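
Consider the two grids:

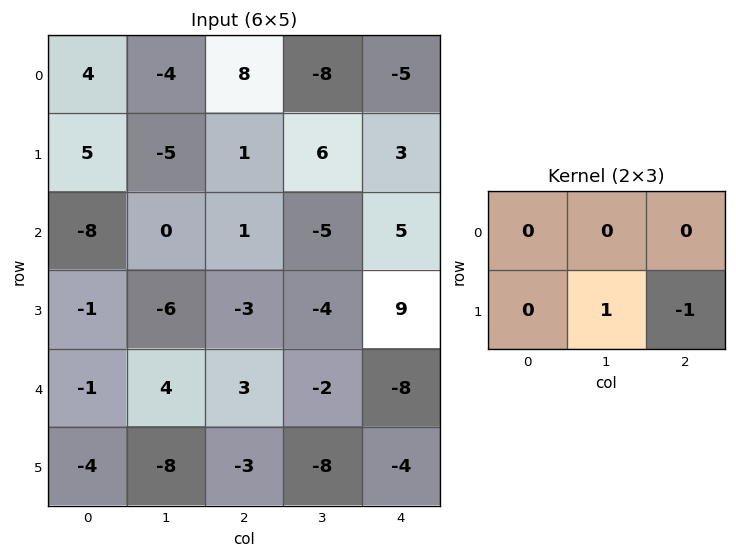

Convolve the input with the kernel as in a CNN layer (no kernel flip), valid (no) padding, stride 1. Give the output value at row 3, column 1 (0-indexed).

5

The receptive field on the input at this output position is [-6 -3 -4 / 4 3 -2]. Elementwise product with the kernel and sum: 3·1 + -2·-1.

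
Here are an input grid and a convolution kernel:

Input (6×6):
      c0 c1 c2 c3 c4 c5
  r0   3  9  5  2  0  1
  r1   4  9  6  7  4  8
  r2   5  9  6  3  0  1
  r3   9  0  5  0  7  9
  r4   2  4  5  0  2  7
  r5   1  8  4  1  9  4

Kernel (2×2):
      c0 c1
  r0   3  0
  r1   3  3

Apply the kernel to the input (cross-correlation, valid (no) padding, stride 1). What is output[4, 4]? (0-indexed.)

45

The receptive field on the input at this output position is [2 7 / 9 4]. Elementwise product with the kernel and sum: 2·3 + 9·3 + 4·3.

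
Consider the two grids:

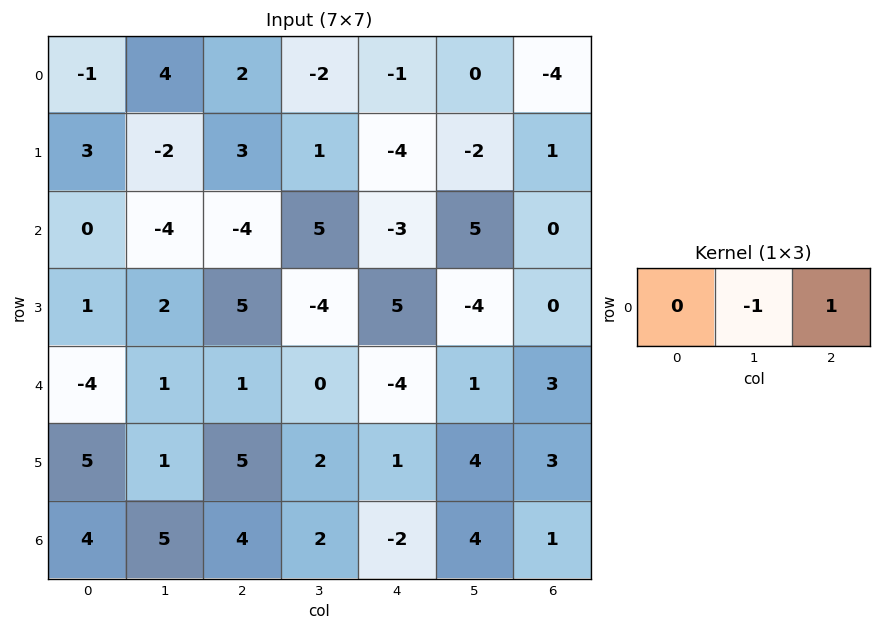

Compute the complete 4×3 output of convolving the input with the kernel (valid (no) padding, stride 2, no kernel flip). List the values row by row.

-2 1 -4
0 -8 -5
0 -4 2
-1 -4 -3

Output[0,0]: The receptive field on the input at this output position is [-1 4 2]. Elementwise product with the kernel and sum: 4·-1 + 2·1.
Output[0,1]: The receptive field on the input at this output position is [2 -2 -1]. Elementwise product with the kernel and sum: -2·-1 + -1·1.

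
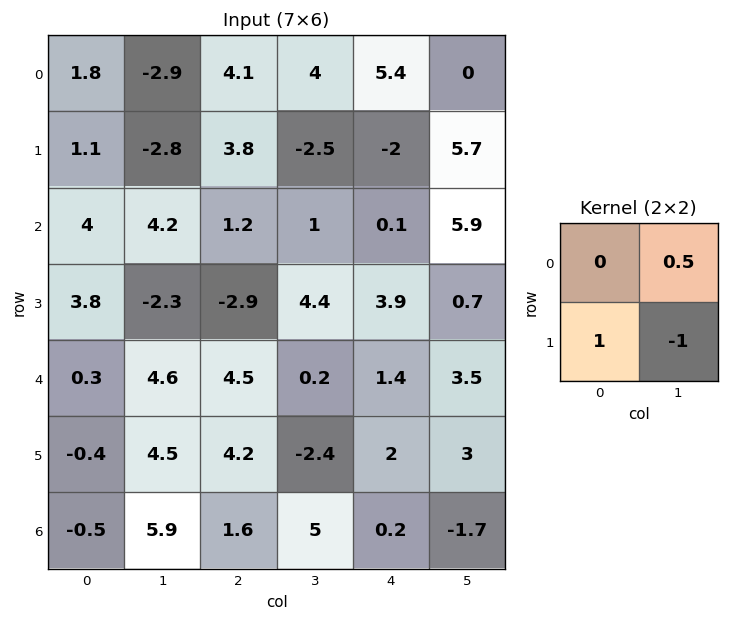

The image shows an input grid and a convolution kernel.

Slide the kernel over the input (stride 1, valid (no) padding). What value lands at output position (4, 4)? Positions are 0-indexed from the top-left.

The receptive field on the input at this output position is [1.4 3.5 / 2 3]. Elementwise product with the kernel and sum: 3.5·0.5 + 2·1 + 3·-1.

0.75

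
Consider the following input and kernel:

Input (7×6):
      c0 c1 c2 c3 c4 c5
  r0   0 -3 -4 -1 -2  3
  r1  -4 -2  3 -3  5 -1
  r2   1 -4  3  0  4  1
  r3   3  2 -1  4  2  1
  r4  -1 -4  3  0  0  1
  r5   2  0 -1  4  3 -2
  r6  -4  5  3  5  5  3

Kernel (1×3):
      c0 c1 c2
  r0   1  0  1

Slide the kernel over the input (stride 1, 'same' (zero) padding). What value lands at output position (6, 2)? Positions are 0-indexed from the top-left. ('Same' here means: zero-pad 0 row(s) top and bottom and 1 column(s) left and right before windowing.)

10

The receptive field on the zero-padded input at this output position is [5 3 5]. Elementwise product with the kernel and sum: 5·1 + 5·1.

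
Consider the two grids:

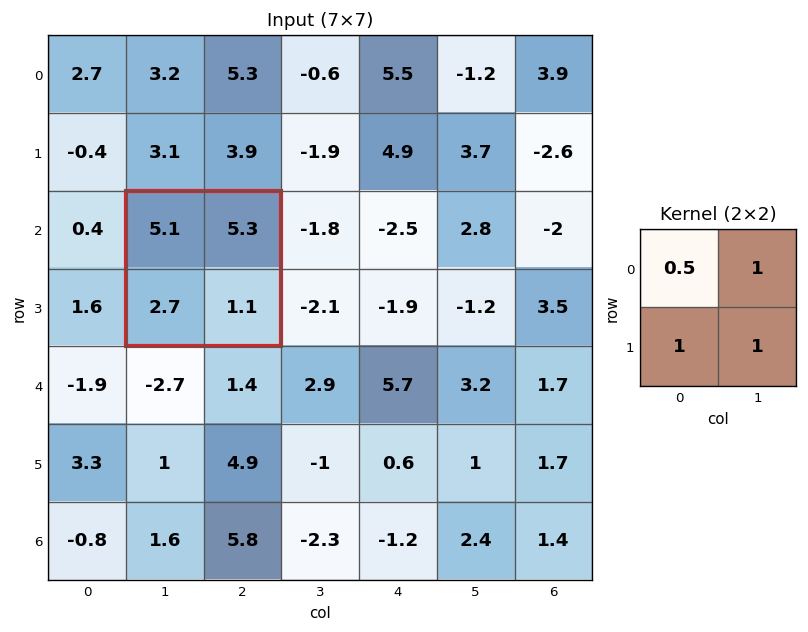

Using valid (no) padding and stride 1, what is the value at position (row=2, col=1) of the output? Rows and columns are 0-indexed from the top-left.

The receptive field on the input at this output position is [5.1 5.3 / 2.7 1.1]. Elementwise product with the kernel and sum: 5.1·0.5 + 5.3·1 + 2.7·1 + 1.1·1.

11.65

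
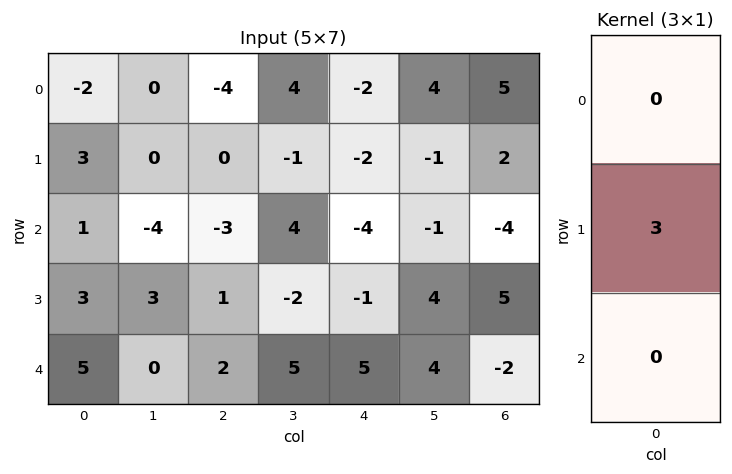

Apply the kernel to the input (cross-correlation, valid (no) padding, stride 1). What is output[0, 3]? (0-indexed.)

-3

The receptive field on the input at this output position is [4 / -1 / 4]. Elementwise product with the kernel and sum: -1·3.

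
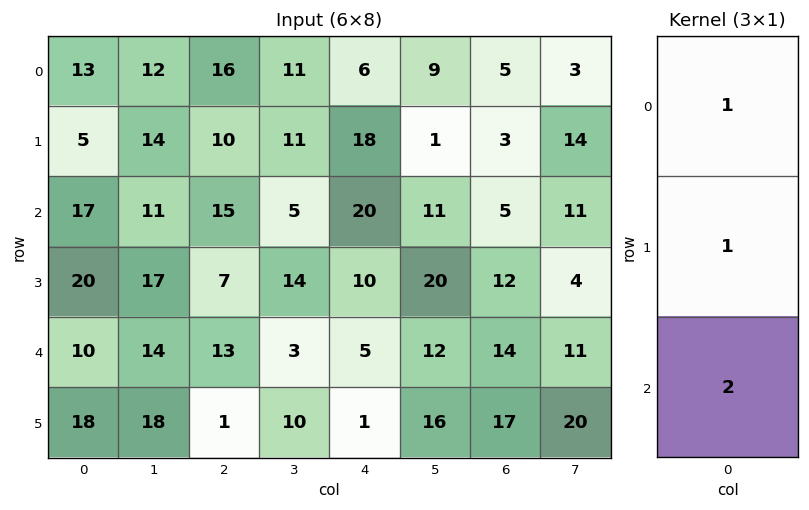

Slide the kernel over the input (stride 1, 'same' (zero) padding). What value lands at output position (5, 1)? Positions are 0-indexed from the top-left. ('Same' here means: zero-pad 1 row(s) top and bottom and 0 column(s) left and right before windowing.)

The receptive field on the zero-padded input at this output position is [14 / 18 / 0]. Elementwise product with the kernel and sum: 14·1 + 18·1 + 0·2.

32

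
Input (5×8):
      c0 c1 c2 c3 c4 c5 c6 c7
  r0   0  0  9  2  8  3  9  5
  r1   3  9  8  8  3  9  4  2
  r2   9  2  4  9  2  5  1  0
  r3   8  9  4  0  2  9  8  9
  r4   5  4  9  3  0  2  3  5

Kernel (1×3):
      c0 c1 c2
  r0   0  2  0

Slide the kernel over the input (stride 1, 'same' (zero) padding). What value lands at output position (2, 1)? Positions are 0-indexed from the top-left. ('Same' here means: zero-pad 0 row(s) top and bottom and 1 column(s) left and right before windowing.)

The receptive field on the zero-padded input at this output position is [9 2 4]. Elementwise product with the kernel and sum: 2·2.

4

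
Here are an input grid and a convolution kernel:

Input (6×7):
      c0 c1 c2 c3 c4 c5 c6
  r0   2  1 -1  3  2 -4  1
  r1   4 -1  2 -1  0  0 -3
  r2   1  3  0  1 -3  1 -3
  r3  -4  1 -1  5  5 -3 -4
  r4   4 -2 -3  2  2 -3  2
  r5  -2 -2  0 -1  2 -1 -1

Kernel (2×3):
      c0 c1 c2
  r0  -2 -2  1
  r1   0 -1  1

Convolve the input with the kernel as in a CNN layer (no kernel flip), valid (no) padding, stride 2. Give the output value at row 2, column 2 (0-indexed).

4

The receptive field on the input at this output position is [2 -3 2 / 2 -1 -1]. Elementwise product with the kernel and sum: 2·-2 + -3·-2 + 2·1 + -1·-1 + -1·1.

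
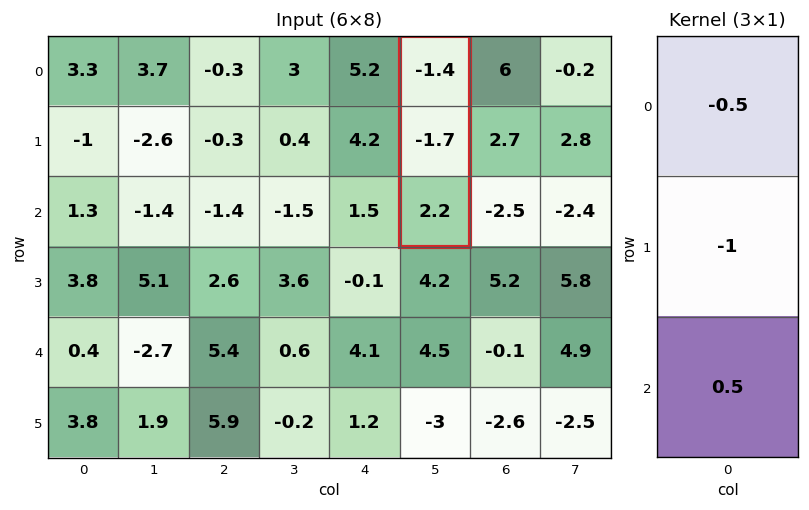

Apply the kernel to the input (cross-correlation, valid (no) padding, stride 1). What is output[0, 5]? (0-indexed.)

The receptive field on the input at this output position is [-1.4 / -1.7 / 2.2]. Elementwise product with the kernel and sum: -1.4·-0.5 + -1.7·-1 + 2.2·0.5.

3.5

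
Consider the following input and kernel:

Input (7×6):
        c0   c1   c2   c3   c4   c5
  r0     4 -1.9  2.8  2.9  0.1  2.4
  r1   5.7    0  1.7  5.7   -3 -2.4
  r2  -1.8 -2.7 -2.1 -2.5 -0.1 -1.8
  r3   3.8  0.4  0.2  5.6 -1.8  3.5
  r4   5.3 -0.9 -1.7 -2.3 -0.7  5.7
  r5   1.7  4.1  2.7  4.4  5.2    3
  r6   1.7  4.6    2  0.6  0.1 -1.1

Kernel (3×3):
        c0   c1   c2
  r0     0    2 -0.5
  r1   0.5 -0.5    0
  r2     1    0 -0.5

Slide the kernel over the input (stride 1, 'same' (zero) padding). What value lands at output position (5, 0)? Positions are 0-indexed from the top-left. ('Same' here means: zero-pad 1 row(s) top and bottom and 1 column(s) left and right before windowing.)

7.9

The receptive field on the zero-padded input at this output position is [0 5.3 -0.9 / 0 1.7 4.1 / 0 1.7 4.6]. Elementwise product with the kernel and sum: 5.3·2 + -0.9·-0.5 + 0·0.5 + 1.7·-0.5 + 0·1 + 4.6·-0.5.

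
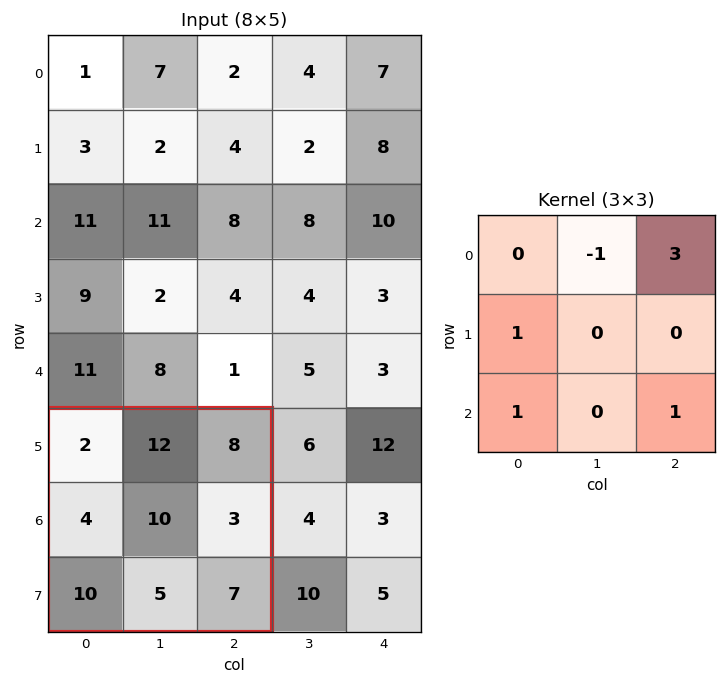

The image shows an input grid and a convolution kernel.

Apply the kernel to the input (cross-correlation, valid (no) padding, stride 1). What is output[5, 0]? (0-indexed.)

33

The receptive field on the input at this output position is [2 12 8 / 4 10 3 / 10 5 7]. Elementwise product with the kernel and sum: 12·-1 + 8·3 + 4·1 + 10·1 + 7·1.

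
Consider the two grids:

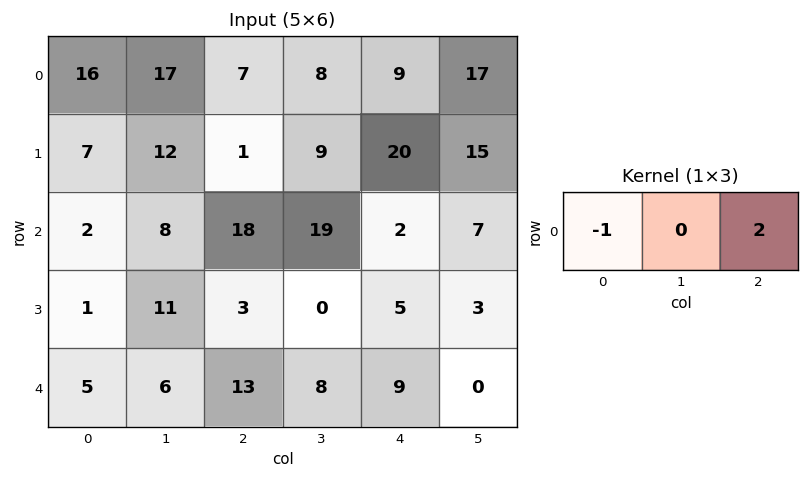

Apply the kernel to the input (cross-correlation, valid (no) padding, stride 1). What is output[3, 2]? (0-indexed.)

The receptive field on the input at this output position is [3 0 5]. Elementwise product with the kernel and sum: 3·-1 + 5·2.

7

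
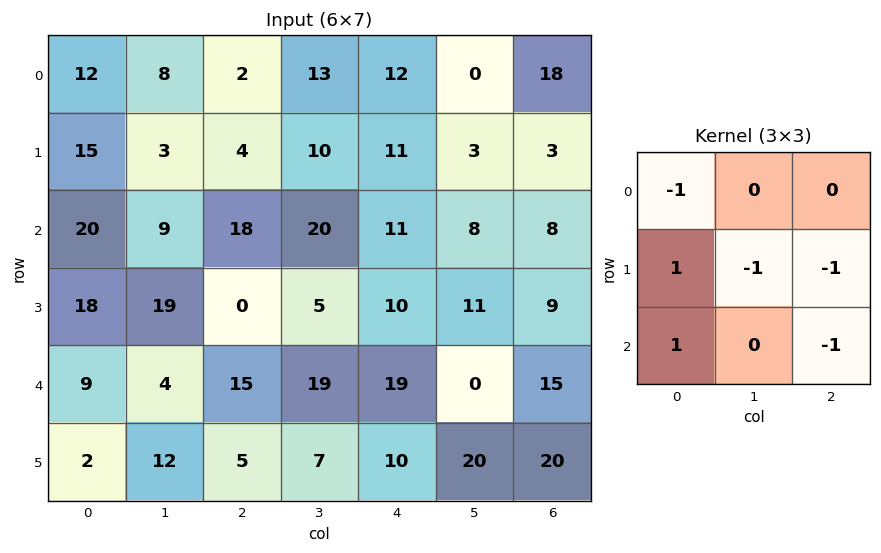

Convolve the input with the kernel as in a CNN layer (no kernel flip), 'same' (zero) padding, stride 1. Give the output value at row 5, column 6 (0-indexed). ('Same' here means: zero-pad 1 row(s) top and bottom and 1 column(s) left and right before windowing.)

0

The receptive field on the zero-padded input at this output position is [0 15 0 / 20 20 0 / 0 0 0]. Elementwise product with the kernel and sum: 0·-1 + 20·1 + 20·-1 + 0·-1 + 0·1 + 0·-1.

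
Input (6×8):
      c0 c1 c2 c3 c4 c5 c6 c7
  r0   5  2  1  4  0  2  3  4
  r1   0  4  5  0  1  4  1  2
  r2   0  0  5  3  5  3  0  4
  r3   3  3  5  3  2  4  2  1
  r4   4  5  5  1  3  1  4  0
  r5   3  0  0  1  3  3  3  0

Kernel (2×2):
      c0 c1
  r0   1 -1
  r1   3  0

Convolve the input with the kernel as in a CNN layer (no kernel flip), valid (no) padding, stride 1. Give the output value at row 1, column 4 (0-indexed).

The receptive field on the input at this output position is [1 4 / 5 3]. Elementwise product with the kernel and sum: 1·1 + 4·-1 + 5·3.

12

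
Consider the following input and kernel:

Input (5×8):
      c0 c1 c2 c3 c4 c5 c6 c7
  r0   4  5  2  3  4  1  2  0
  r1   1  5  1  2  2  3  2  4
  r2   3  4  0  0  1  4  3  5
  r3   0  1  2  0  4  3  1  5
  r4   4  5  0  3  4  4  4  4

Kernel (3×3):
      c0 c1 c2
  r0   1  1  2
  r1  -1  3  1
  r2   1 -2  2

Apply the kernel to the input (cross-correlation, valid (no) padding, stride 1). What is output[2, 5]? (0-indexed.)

The receptive field on the input at this output position is [4 3 5 / 3 1 5 / 4 4 4]. Elementwise product with the kernel and sum: 4·1 + 3·1 + 5·2 + 3·-1 + 1·3 + 5·1 + 4·1 + 4·-2 + 4·2.

26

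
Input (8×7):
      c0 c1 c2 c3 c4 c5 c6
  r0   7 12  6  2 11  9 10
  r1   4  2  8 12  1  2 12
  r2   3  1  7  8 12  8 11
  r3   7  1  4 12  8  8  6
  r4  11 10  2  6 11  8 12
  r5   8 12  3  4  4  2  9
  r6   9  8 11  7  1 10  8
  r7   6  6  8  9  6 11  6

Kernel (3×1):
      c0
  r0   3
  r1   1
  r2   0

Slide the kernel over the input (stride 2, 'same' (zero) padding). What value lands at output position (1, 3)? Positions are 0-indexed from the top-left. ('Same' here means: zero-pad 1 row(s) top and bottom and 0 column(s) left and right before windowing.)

The receptive field on the zero-padded input at this output position is [12 / 11 / 6]. Elementwise product with the kernel and sum: 12·3 + 11·1.

47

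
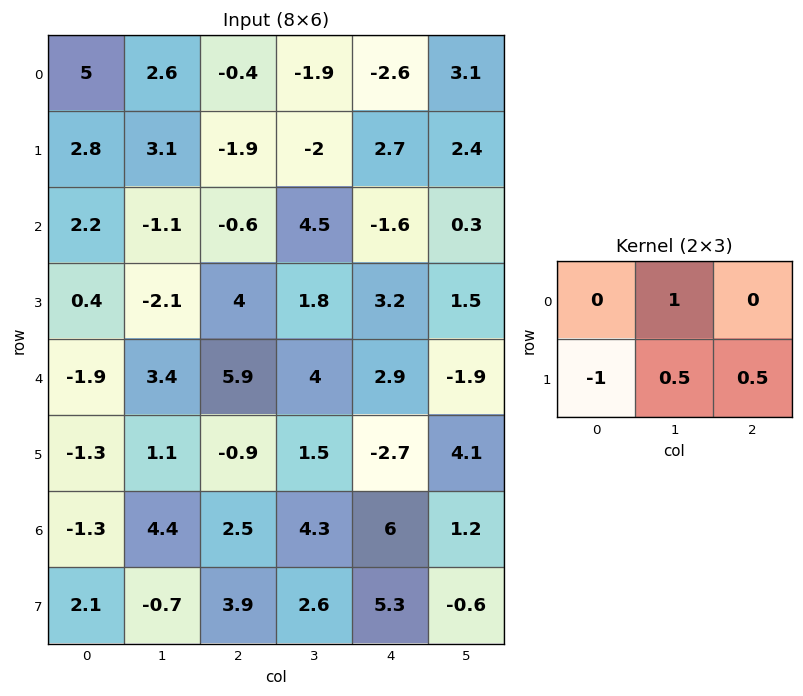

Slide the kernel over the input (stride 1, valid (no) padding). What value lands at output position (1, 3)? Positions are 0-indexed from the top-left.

The receptive field on the input at this output position is [-2 2.7 2.4 / 4.5 -1.6 0.3]. Elementwise product with the kernel and sum: 2.7·1 + 4.5·-1 + -1.6·0.5 + 0.3·0.5.

-2.45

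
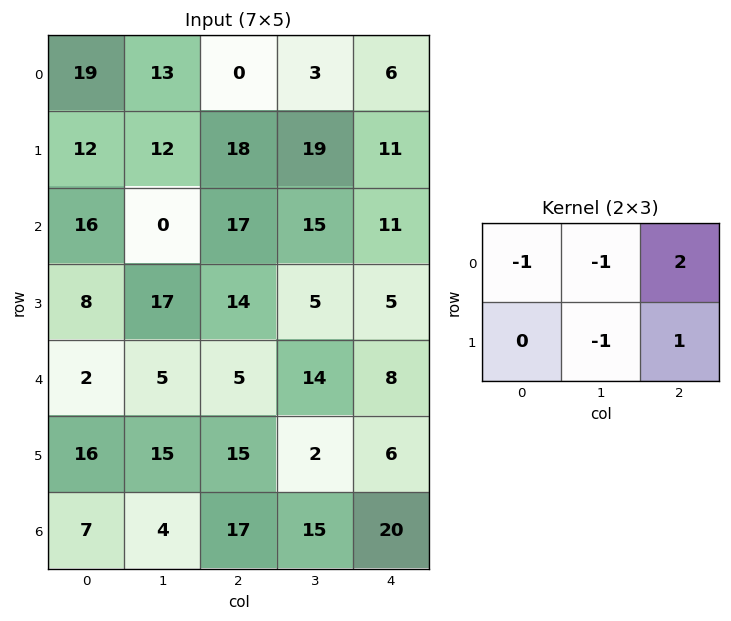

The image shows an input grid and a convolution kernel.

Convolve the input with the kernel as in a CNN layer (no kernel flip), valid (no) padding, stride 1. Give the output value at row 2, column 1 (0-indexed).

4

The receptive field on the input at this output position is [0 17 15 / 17 14 5]. Elementwise product with the kernel and sum: 0·-1 + 17·-1 + 15·2 + 14·-1 + 5·1.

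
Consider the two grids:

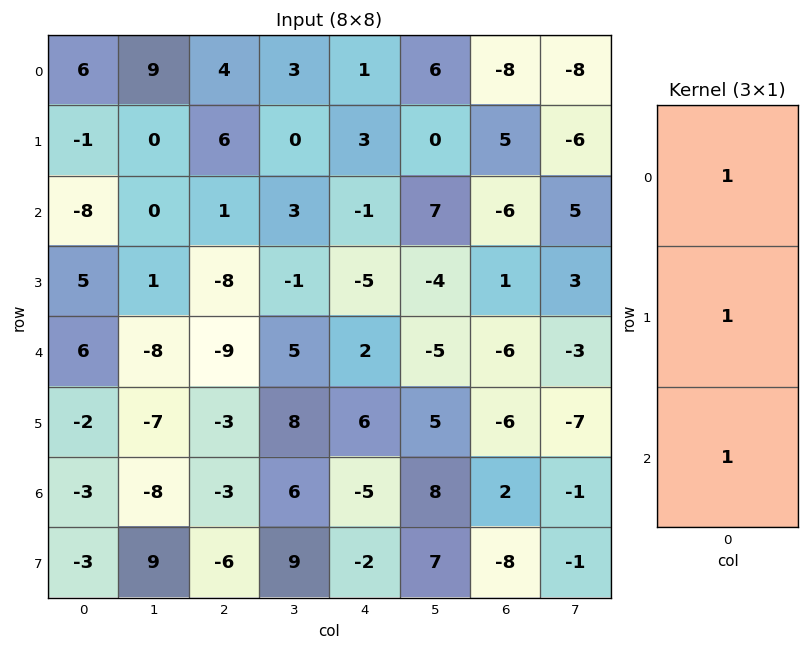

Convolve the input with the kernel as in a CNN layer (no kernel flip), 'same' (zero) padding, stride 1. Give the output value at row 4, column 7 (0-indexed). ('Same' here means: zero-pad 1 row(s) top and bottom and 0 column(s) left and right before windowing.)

The receptive field on the zero-padded input at this output position is [3 / -3 / -7]. Elementwise product with the kernel and sum: 3·1 + -3·1 + -7·1.

-7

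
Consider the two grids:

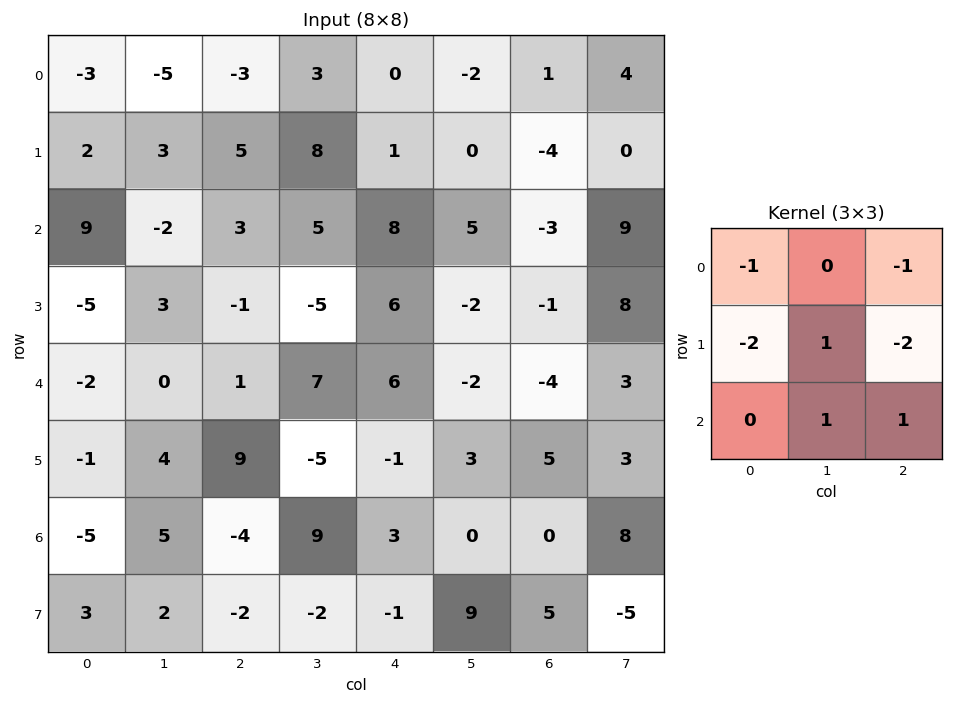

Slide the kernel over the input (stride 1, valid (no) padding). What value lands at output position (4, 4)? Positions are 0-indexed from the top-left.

The receptive field on the input at this output position is [6 -2 -4 / -1 3 5 / 3 0 0]. Elementwise product with the kernel and sum: 6·-1 + -4·-1 + -1·-2 + 3·1 + 5·-2 + 0·1 + 0·1.

-7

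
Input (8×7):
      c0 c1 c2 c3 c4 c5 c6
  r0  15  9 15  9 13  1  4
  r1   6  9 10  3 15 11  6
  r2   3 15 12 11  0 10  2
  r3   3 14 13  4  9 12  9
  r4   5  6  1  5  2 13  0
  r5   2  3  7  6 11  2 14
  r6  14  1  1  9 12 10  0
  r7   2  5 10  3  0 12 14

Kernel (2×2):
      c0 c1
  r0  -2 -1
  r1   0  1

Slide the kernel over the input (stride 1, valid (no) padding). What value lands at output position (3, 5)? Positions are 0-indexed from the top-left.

-33

The receptive field on the input at this output position is [12 9 / 13 0]. Elementwise product with the kernel and sum: 12·-2 + 9·-1 + 0·1.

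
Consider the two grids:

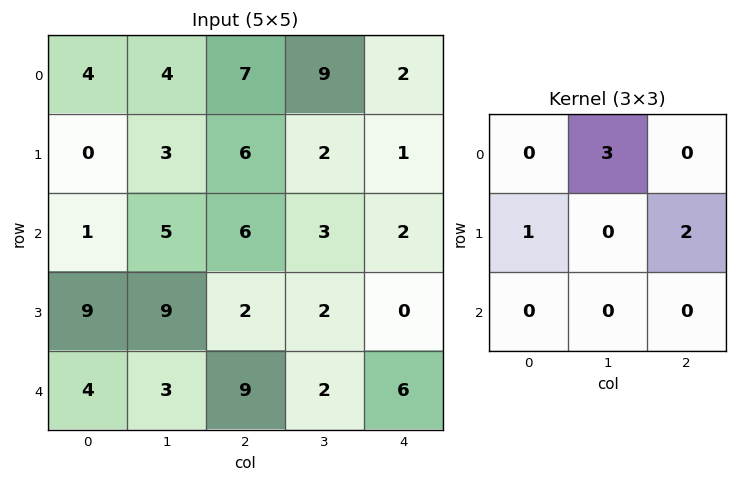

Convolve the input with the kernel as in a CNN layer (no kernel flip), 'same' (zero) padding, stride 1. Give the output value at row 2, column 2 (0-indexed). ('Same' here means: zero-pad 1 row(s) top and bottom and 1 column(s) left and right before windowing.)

29

The receptive field on the zero-padded input at this output position is [3 6 2 / 5 6 3 / 9 2 2]. Elementwise product with the kernel and sum: 6·3 + 5·1 + 3·2.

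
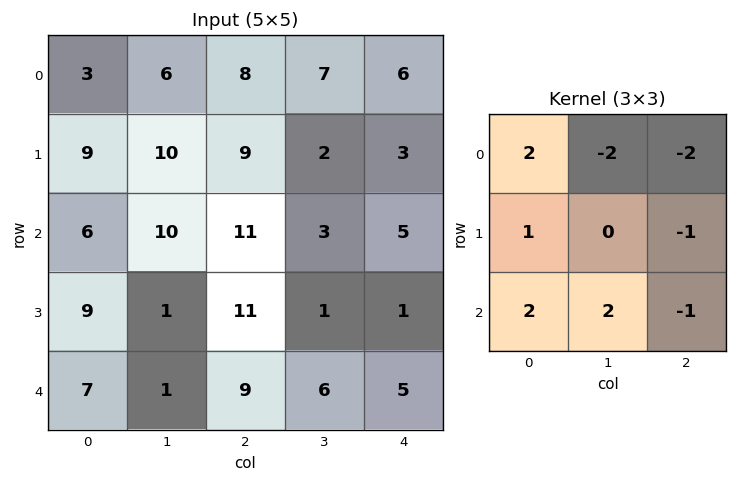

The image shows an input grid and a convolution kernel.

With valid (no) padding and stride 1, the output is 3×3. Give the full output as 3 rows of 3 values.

Output[0,0]: The receptive field on the input at this output position is [3 6 8 / 9 10 9 / 6 10 11]. Elementwise product with the kernel and sum: 3·2 + 6·-2 + 8·-2 + 9·1 + 9·-1 + 6·2 + 10·2 + 11·-1.

-1 29 19
-16 28 37
-25 6 41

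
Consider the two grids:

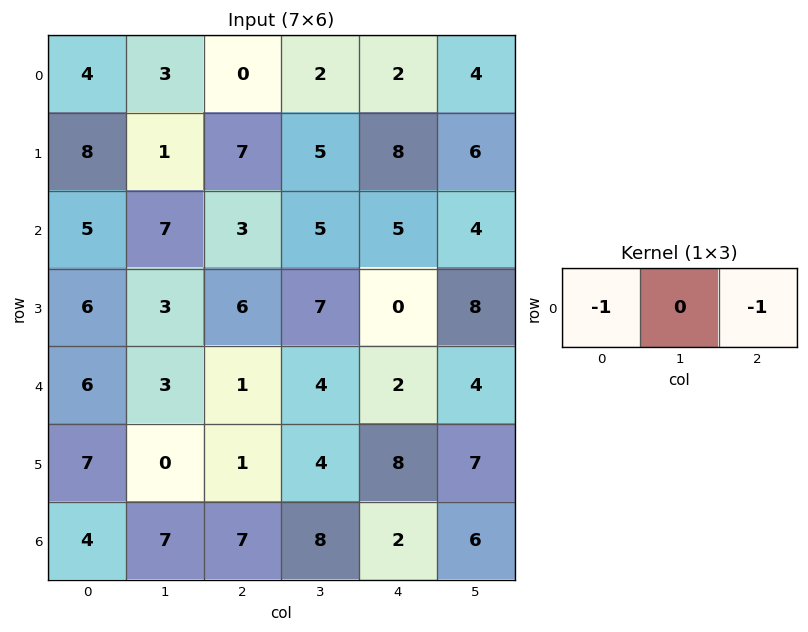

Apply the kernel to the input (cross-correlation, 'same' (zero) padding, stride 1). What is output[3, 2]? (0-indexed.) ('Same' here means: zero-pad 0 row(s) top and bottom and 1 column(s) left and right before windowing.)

-10

The receptive field on the zero-padded input at this output position is [3 6 7]. Elementwise product with the kernel and sum: 3·-1 + 7·-1.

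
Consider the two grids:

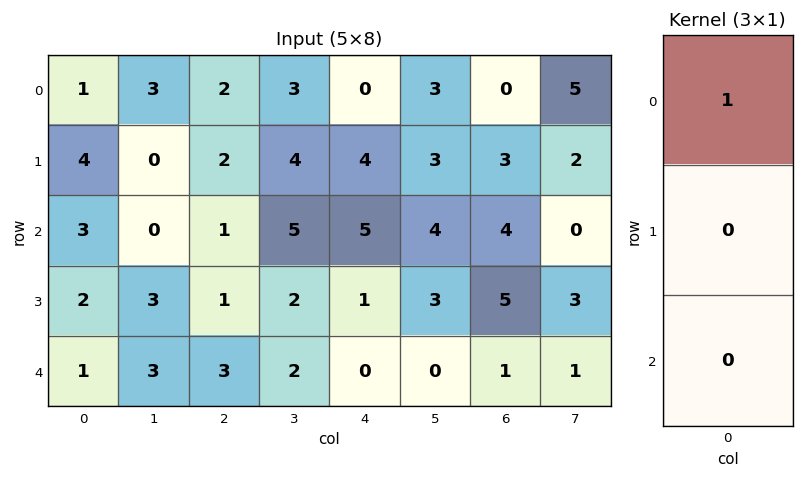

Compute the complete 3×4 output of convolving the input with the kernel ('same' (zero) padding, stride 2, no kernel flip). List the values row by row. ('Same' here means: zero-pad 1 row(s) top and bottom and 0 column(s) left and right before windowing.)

0 0 0 0
4 2 4 3
2 1 1 5

Output[0,0]: The receptive field on the zero-padded input at this output position is [0 / 1 / 4]. Elementwise product with the kernel and sum: 0·1.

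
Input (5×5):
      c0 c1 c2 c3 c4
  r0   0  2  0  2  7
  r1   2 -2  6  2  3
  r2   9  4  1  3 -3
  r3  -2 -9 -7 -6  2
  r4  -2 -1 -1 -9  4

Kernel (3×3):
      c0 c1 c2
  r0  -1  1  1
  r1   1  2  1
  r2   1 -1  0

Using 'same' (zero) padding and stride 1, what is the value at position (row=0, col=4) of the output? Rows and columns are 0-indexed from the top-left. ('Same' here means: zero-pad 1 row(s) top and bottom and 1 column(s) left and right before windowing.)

The receptive field on the zero-padded input at this output position is [0 0 0 / 2 7 0 / 2 3 0]. Elementwise product with the kernel and sum: 0·-1 + 0·1 + 0·1 + 2·1 + 7·2 + 0·1 + 2·1 + 3·-1.

15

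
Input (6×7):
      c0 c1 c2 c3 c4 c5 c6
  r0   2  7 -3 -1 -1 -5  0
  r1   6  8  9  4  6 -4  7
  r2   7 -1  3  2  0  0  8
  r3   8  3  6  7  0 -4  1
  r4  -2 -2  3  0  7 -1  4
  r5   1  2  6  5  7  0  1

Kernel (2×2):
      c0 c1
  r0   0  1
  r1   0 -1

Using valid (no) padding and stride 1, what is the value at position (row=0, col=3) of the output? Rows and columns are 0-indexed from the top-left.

-7

The receptive field on the input at this output position is [-1 -1 / 4 6]. Elementwise product with the kernel and sum: -1·1 + 6·-1.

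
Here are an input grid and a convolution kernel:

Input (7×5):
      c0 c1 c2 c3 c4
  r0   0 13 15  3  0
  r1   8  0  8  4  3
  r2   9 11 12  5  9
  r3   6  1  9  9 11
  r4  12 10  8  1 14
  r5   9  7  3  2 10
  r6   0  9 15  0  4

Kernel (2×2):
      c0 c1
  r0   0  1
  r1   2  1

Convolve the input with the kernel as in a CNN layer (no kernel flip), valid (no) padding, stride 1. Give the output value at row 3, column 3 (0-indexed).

The receptive field on the input at this output position is [9 11 / 1 14]. Elementwise product with the kernel and sum: 11·1 + 1·2 + 14·1.

27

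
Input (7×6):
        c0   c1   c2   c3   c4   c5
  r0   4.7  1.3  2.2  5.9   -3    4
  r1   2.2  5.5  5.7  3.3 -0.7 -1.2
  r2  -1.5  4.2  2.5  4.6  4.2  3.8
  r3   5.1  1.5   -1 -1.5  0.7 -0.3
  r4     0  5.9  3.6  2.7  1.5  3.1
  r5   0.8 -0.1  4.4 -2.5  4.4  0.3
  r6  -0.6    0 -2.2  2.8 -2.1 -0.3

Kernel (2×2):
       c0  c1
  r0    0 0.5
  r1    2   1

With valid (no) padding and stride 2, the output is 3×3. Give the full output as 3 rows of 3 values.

10.55 17.65 -0.6
13.8 -1.2 3
4.45 7.65 10.65

Output[0,0]: The receptive field on the input at this output position is [4.7 1.3 / 2.2 5.5]. Elementwise product with the kernel and sum: 1.3·0.5 + 2.2·2 + 5.5·1.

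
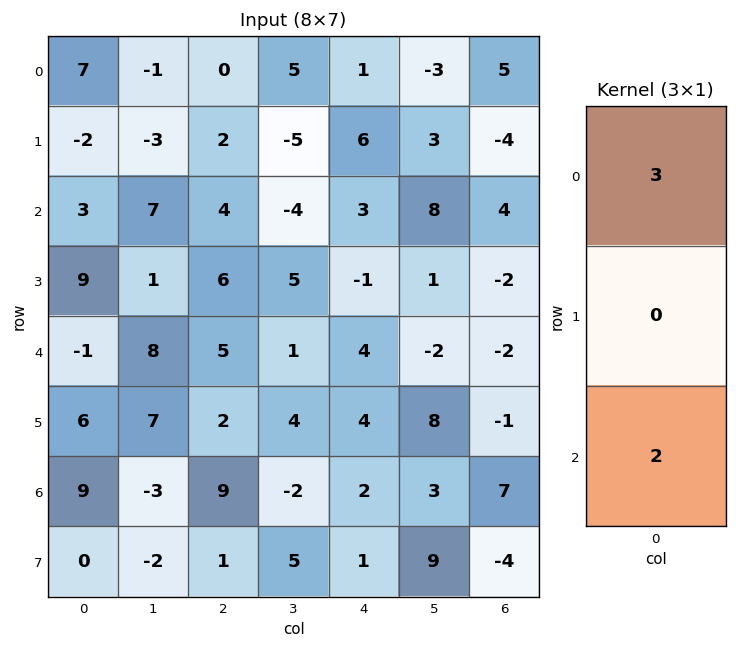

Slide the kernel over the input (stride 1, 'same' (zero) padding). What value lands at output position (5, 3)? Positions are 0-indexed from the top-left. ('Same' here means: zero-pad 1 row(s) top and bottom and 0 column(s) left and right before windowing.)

-1

The receptive field on the zero-padded input at this output position is [1 / 4 / -2]. Elementwise product with the kernel and sum: 1·3 + -2·2.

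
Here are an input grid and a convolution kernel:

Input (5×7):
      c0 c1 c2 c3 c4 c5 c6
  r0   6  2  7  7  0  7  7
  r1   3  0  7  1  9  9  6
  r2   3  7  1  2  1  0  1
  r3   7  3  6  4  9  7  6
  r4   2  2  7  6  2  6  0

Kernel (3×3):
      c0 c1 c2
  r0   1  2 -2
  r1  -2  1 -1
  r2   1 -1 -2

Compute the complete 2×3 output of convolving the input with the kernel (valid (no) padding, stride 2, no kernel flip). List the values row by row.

Output[0,0]: The receptive field on the input at this output position is [6 2 7 / 3 0 7 / 3 7 1]. Elementwise product with the kernel and sum: 6·1 + 2·2 + 7·-2 + 3·-2 + 0·1 + 7·-1 + 3·1 + 7·-1 + 1·-2.

-23 -4 -16
-16 -17 -22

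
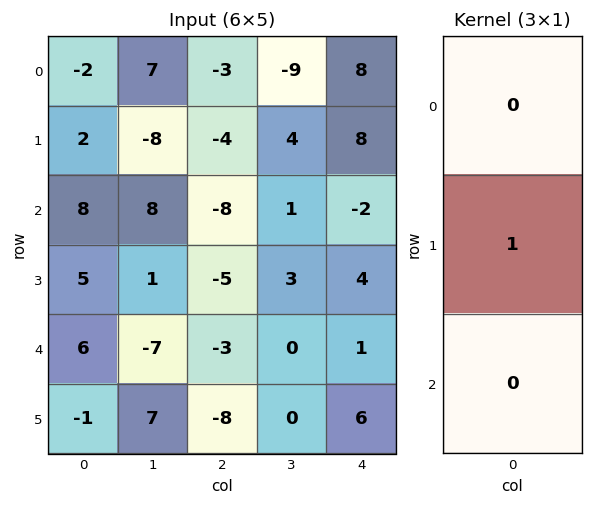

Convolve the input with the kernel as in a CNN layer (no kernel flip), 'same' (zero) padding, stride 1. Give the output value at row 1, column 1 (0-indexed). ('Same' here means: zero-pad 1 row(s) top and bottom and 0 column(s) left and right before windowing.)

The receptive field on the zero-padded input at this output position is [7 / -8 / 8]. Elementwise product with the kernel and sum: -8·1.

-8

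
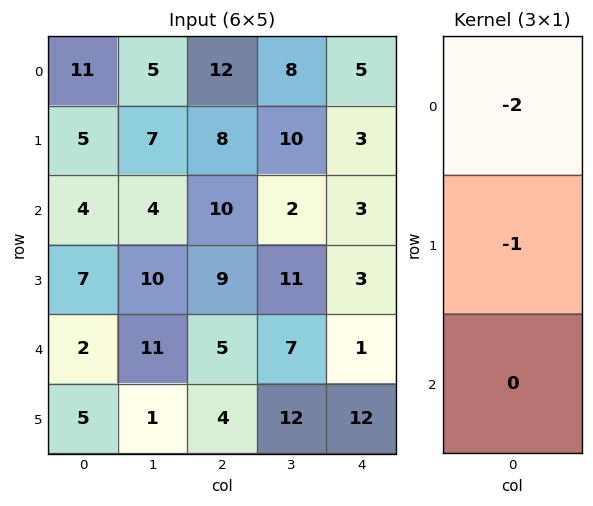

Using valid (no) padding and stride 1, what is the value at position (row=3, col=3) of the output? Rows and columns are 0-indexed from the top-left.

The receptive field on the input at this output position is [11 / 7 / 12]. Elementwise product with the kernel and sum: 11·-2 + 7·-1.

-29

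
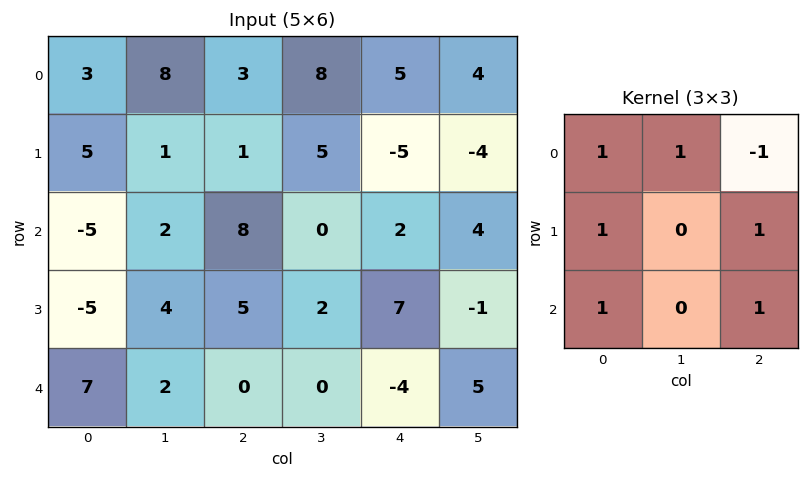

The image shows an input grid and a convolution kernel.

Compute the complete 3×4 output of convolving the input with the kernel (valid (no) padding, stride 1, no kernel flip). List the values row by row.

Output[0,0]: The receptive field on the input at this output position is [3 8 3 / 5 1 1 / -5 2 8]. Elementwise product with the kernel and sum: 3·1 + 8·1 + 3·-1 + 5·1 + 1·1 + -5·1 + 8·1.

17 11 12 14
8 5 33 9
-4 18 14 4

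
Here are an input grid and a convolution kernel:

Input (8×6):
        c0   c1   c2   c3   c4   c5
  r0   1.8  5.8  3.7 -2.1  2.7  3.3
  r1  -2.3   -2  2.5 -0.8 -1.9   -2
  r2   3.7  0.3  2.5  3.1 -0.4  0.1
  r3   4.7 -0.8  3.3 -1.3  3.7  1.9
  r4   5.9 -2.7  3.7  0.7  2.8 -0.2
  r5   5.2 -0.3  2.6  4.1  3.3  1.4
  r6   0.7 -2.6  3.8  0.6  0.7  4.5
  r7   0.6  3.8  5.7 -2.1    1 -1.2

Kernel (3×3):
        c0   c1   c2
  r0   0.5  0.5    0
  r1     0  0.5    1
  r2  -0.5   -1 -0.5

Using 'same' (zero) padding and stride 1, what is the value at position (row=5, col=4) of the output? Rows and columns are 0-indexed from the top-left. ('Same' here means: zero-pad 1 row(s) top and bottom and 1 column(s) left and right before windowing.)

1.55

The receptive field on the zero-padded input at this output position is [0.7 2.8 -0.2 / 4.1 3.3 1.4 / 0.6 0.7 4.5]. Elementwise product with the kernel and sum: 0.7·0.5 + 2.8·0.5 + 3.3·0.5 + 1.4·1 + 0.6·-0.5 + 0.7·-1 + 4.5·-0.5.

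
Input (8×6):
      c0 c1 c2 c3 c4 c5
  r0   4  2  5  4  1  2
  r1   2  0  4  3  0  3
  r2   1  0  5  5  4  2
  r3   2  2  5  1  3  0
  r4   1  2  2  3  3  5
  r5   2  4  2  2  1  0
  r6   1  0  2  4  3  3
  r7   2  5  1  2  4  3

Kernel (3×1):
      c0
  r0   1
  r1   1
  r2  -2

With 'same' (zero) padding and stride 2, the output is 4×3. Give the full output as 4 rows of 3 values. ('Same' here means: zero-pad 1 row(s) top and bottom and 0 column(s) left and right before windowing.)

Output[0,0]: The receptive field on the zero-padded input at this output position is [0 / 4 / 2]. Elementwise product with the kernel and sum: 0·1 + 4·1 + 2·-2.
Output[0,1]: The receptive field on the zero-padded input at this output position is [0 / 5 / 4]. Elementwise product with the kernel and sum: 0·1 + 5·1 + 4·-2.

0 -3 1
-1 -1 -2
-1 3 4
-1 2 -4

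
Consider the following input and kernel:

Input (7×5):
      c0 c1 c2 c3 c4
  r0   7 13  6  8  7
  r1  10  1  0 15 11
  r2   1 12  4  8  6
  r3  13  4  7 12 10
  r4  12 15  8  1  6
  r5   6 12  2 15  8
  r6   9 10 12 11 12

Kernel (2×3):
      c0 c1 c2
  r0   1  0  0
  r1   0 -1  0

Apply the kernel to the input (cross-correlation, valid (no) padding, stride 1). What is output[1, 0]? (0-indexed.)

The receptive field on the input at this output position is [10 1 0 / 1 12 4]. Elementwise product with the kernel and sum: 10·1 + 12·-1.

-2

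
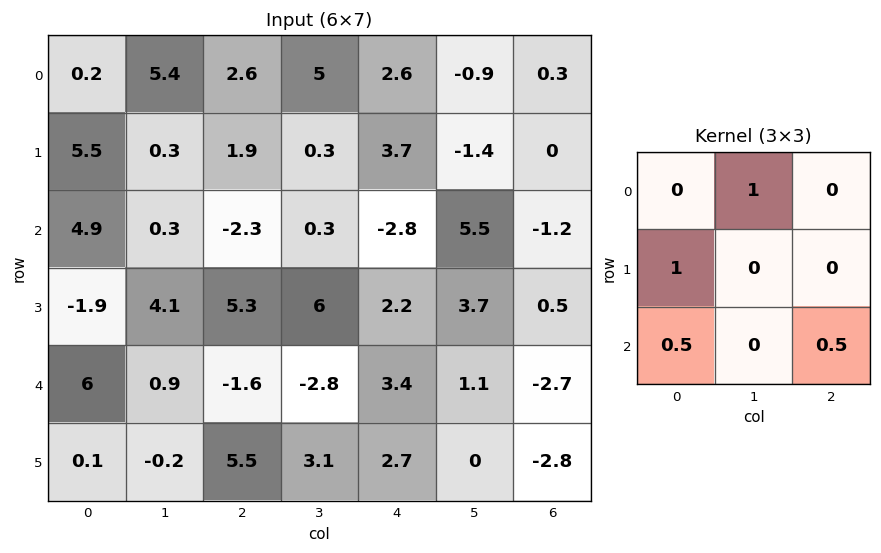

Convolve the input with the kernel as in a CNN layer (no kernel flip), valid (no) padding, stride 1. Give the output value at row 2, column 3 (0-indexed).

The receptive field on the input at this output position is [0.3 -2.8 5.5 / 6 2.2 3.7 / -2.8 3.4 1.1]. Elementwise product with the kernel and sum: -2.8·1 + 6·1 + -2.8·0.5 + 1.1·0.5.

2.35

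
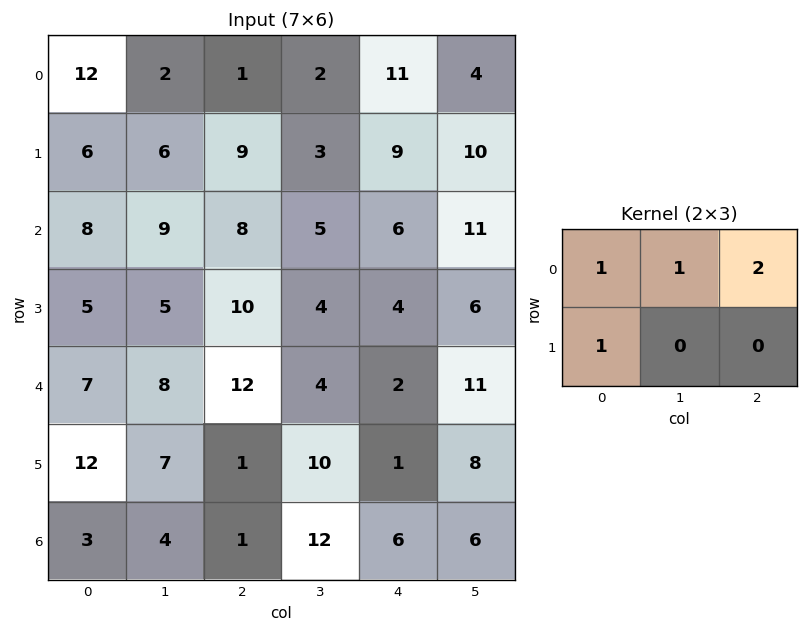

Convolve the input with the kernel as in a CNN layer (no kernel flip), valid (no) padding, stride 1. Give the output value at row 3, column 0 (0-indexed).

The receptive field on the input at this output position is [5 5 10 / 7 8 12]. Elementwise product with the kernel and sum: 5·1 + 5·1 + 10·2 + 7·1.

37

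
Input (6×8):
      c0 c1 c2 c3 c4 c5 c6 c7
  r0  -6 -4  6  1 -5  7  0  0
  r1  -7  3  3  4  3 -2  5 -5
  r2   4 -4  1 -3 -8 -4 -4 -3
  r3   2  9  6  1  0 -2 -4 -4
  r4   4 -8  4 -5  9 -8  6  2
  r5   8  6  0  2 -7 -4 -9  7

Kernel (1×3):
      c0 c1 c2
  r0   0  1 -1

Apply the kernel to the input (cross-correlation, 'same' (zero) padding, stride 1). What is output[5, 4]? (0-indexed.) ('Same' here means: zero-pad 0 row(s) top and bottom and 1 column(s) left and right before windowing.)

The receptive field on the zero-padded input at this output position is [2 -7 -4]. Elementwise product with the kernel and sum: -7·1 + -4·-1.

-3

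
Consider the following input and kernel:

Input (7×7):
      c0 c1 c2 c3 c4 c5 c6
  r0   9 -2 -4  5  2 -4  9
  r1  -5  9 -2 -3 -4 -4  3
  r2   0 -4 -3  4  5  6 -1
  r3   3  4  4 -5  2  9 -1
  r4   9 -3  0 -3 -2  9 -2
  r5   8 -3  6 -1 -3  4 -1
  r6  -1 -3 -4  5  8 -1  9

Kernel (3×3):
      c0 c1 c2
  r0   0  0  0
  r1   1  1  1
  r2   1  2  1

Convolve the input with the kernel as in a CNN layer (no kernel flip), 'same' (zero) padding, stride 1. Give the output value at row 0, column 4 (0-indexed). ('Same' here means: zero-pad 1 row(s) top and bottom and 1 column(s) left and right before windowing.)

-12

The receptive field on the zero-padded input at this output position is [0 0 0 / 5 2 -4 / -3 -4 -4]. Elementwise product with the kernel and sum: 5·1 + 2·1 + -4·1 + -3·1 + -4·2 + -4·1.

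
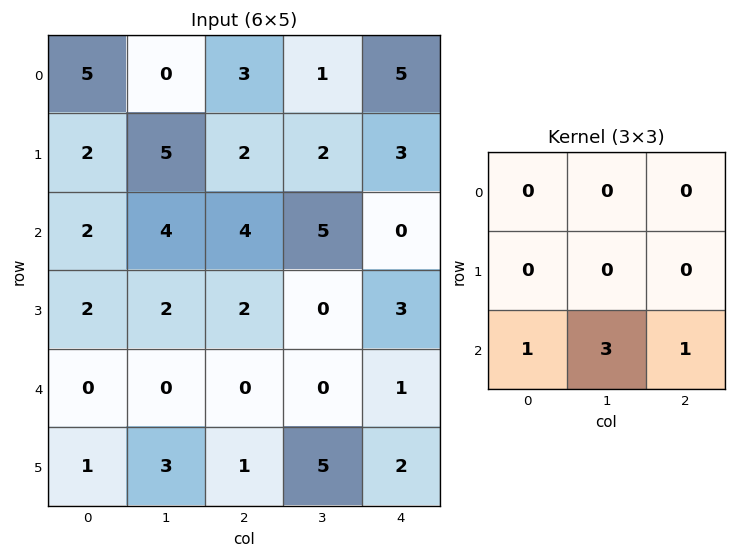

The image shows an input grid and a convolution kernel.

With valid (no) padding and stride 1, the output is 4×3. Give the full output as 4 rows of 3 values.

Output[0,0]: The receptive field on the input at this output position is [5 0 3 / 2 5 2 / 2 4 4]. Elementwise product with the kernel and sum: 2·1 + 4·3 + 4·1.

18 21 19
10 8 5
0 0 1
11 11 18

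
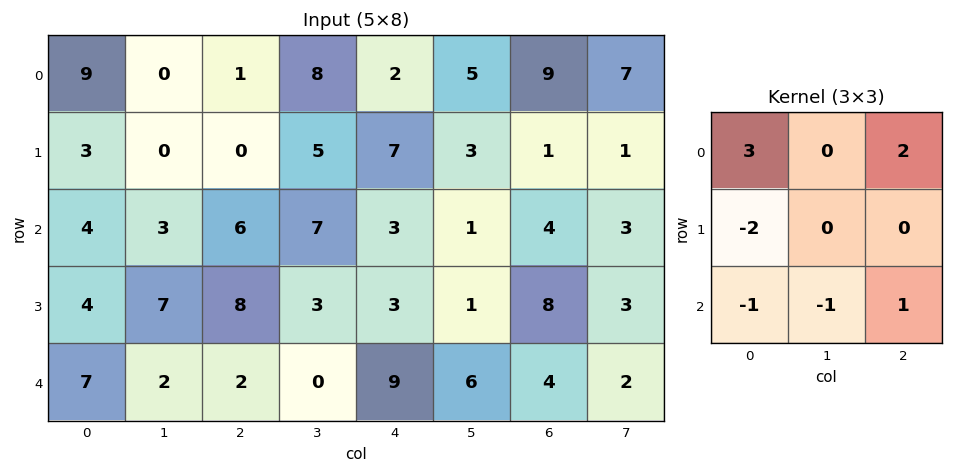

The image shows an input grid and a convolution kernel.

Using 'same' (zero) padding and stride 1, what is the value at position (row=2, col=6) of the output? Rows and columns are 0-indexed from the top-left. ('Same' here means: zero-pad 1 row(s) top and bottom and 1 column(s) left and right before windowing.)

3

The receptive field on the zero-padded input at this output position is [3 1 1 / 1 4 3 / 1 8 3]. Elementwise product with the kernel and sum: 3·3 + 1·2 + 1·-2 + 1·-1 + 8·-1 + 3·1.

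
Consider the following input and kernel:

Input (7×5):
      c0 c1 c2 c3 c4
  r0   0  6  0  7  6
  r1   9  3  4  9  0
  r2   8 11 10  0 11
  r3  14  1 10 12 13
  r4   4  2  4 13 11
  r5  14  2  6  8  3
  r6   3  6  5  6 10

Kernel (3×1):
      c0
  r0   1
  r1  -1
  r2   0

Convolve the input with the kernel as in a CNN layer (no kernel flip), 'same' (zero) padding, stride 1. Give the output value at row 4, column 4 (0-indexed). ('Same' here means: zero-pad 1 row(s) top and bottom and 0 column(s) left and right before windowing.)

2

The receptive field on the zero-padded input at this output position is [13 / 11 / 3]. Elementwise product with the kernel and sum: 13·1 + 11·-1.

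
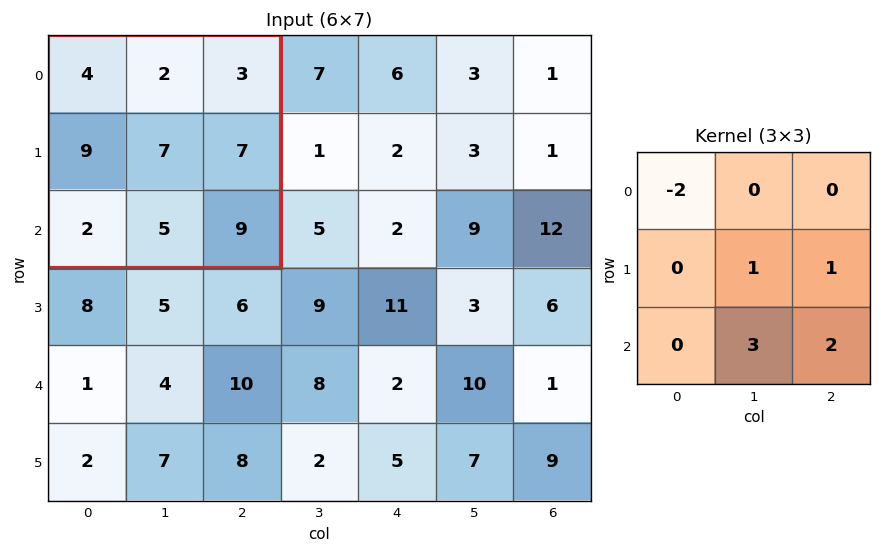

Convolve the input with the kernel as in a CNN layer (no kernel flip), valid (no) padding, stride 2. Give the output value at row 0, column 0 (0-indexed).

The receptive field on the input at this output position is [4 2 3 / 9 7 7 / 2 5 9]. Elementwise product with the kernel and sum: 4·-2 + 7·1 + 7·1 + 5·3 + 9·2.

39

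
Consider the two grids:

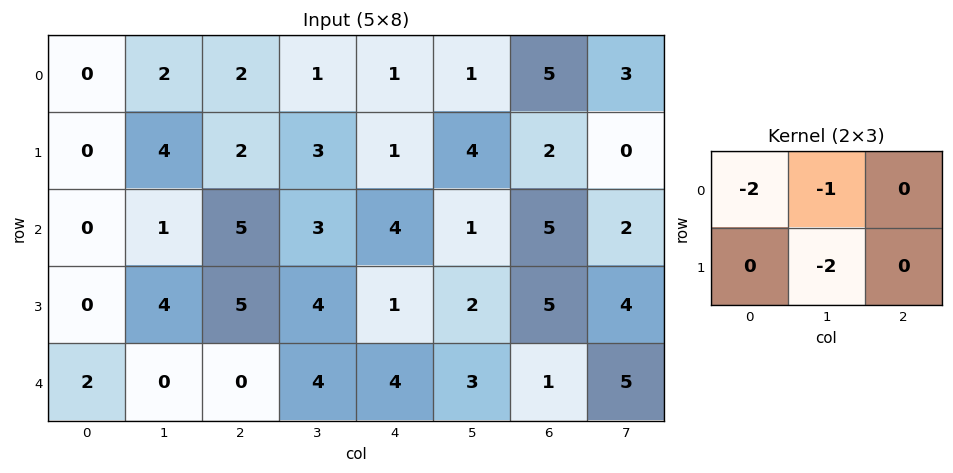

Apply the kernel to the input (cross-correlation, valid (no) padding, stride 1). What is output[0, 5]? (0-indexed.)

-11

The receptive field on the input at this output position is [1 5 3 / 4 2 0]. Elementwise product with the kernel and sum: 1·-2 + 5·-1 + 2·-2.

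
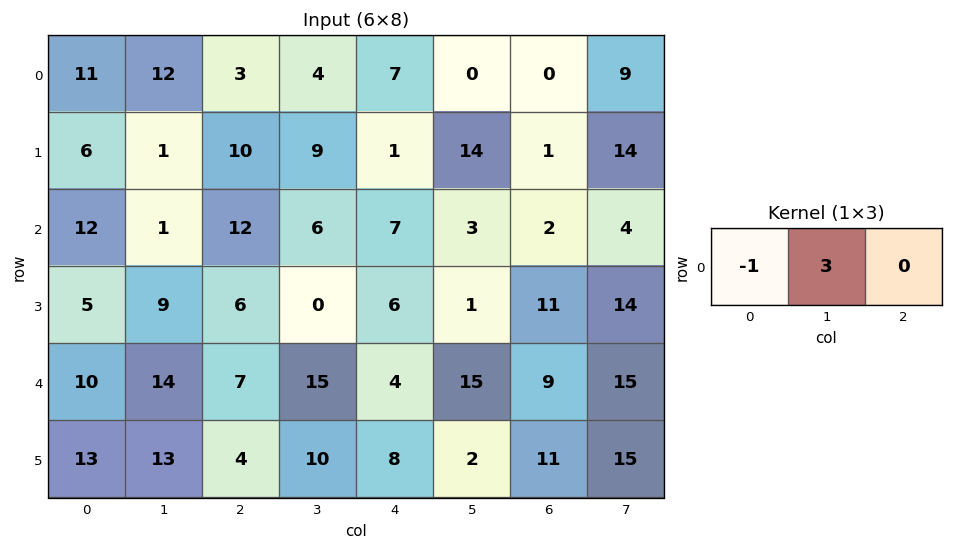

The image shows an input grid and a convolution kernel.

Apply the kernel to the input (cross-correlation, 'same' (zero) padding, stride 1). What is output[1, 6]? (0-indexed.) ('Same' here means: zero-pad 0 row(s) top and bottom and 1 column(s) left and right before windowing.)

-11

The receptive field on the zero-padded input at this output position is [14 1 14]. Elementwise product with the kernel and sum: 14·-1 + 1·3.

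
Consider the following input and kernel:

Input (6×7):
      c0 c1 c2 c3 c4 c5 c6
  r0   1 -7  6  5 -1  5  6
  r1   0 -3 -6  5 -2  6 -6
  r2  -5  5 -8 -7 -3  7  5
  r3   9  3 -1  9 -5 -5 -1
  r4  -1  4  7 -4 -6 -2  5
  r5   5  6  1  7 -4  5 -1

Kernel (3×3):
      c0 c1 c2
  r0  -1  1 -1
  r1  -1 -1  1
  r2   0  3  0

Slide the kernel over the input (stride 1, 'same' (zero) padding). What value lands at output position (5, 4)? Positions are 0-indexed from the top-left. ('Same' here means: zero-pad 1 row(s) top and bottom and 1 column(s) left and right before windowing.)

The receptive field on the zero-padded input at this output position is [-4 -6 -2 / 7 -4 5 / 0 0 0]. Elementwise product with the kernel and sum: -4·-1 + -6·1 + -2·-1 + 7·-1 + -4·-1 + 5·1 + 0·3.

2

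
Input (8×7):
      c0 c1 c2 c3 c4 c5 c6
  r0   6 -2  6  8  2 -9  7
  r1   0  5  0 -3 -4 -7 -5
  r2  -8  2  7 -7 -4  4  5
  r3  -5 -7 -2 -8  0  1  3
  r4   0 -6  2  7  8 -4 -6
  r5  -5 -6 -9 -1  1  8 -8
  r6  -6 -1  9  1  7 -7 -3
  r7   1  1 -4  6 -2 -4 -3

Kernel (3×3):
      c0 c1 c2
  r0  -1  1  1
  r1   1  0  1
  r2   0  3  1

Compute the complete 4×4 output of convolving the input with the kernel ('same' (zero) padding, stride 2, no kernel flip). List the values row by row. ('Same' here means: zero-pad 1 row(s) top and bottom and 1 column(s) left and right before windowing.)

3 3 -20 -24
-15 -27 -10 15
-39 -30 23 -26
-8 -10 -6 -32

Output[0,0]: The receptive field on the zero-padded input at this output position is [0 0 0 / 0 6 -2 / 0 0 5]. Elementwise product with the kernel and sum: 0·-1 + 0·1 + 0·1 + 0·1 + -2·1 + 0·3 + 5·1.
Output[0,1]: The receptive field on the zero-padded input at this output position is [0 0 0 / -2 6 8 / 5 0 -3]. Elementwise product with the kernel and sum: 0·-1 + 0·1 + 0·1 + -2·1 + 8·1 + 0·3 + -3·1.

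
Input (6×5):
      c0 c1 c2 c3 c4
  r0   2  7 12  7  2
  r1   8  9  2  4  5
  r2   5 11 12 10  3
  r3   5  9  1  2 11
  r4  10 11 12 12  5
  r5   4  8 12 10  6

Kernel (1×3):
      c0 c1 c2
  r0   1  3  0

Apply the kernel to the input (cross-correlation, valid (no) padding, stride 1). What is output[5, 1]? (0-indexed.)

The receptive field on the input at this output position is [8 12 10]. Elementwise product with the kernel and sum: 8·1 + 12·3.

44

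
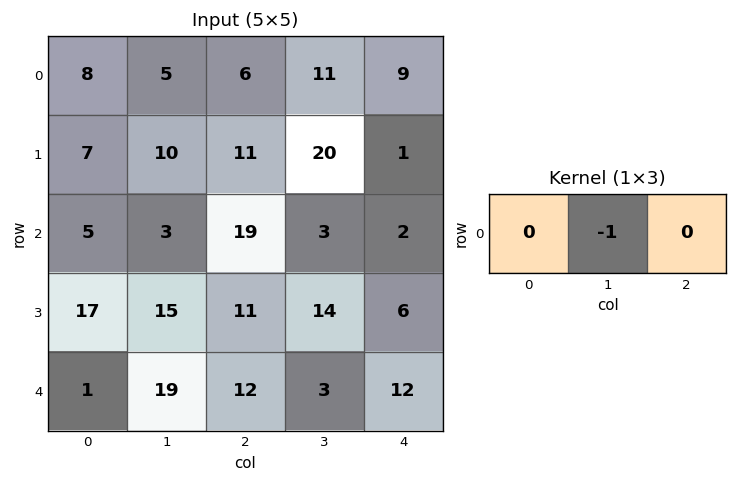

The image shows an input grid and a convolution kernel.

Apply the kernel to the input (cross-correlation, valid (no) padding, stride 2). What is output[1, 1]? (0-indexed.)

-3

The receptive field on the input at this output position is [19 3 2]. Elementwise product with the kernel and sum: 3·-1.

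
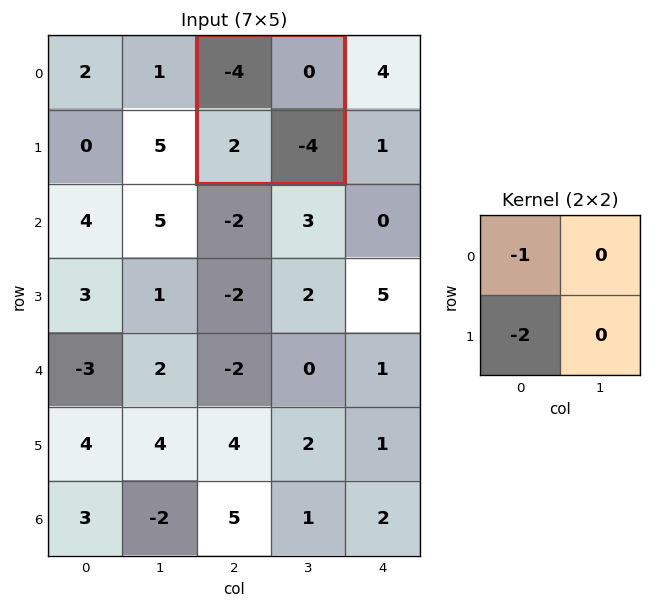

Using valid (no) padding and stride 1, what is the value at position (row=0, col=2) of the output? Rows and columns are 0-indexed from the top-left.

The receptive field on the input at this output position is [-4 0 / 2 -4]. Elementwise product with the kernel and sum: -4·-1 + 2·-2.

0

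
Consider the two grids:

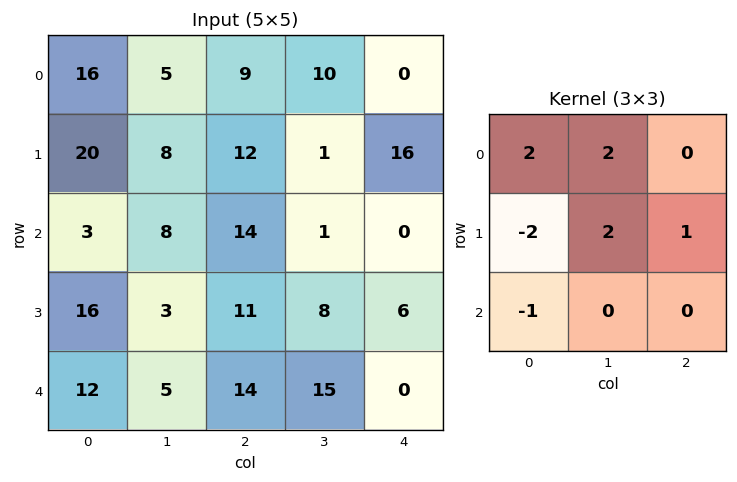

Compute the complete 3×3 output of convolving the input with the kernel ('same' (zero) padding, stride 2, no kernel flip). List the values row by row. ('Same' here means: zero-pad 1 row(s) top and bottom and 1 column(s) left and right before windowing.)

37 10 -21
54 50 24
61 61 -2

Output[0,0]: The receptive field on the zero-padded input at this output position is [0 0 0 / 0 16 5 / 0 20 8]. Elementwise product with the kernel and sum: 0·2 + 0·2 + 0·-2 + 16·2 + 5·1 + 0·-1.
Output[0,1]: The receptive field on the zero-padded input at this output position is [0 0 0 / 5 9 10 / 8 12 1]. Elementwise product with the kernel and sum: 0·2 + 0·2 + 5·-2 + 9·2 + 10·1 + 8·-1.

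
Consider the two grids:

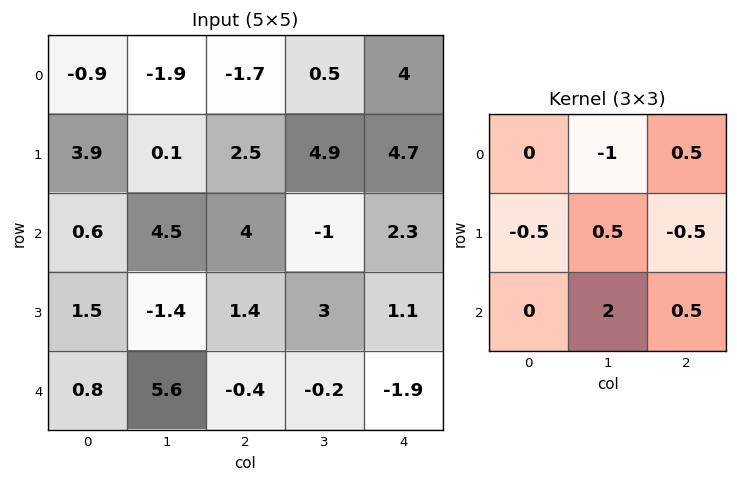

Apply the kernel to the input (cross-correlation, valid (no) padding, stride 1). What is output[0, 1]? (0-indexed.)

8.2

The receptive field on the input at this output position is [-1.9 -1.7 0.5 / 0.1 2.5 4.9 / 4.5 4 -1]. Elementwise product with the kernel and sum: -1.7·-1 + 0.5·0.5 + 0.1·-0.5 + 2.5·0.5 + 4.9·-0.5 + 4·2 + -1·0.5.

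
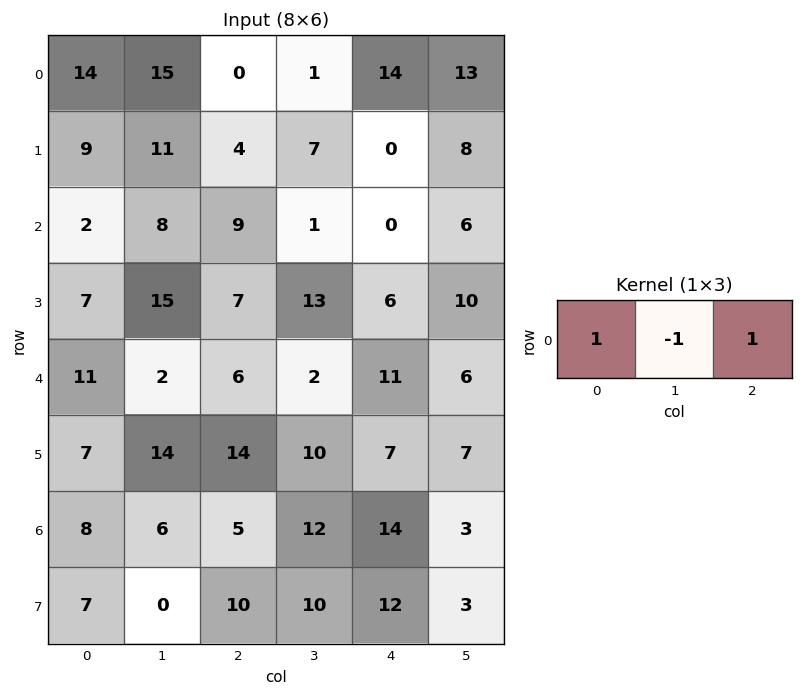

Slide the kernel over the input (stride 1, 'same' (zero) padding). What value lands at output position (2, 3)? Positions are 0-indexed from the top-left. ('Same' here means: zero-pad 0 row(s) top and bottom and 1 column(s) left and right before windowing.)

8

The receptive field on the zero-padded input at this output position is [9 1 0]. Elementwise product with the kernel and sum: 9·1 + 1·-1 + 0·1.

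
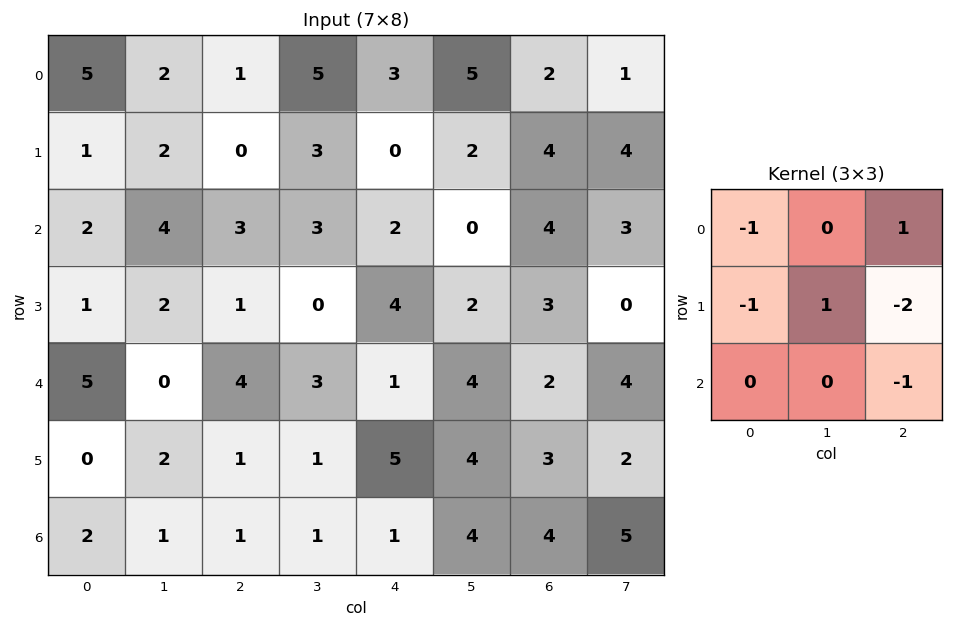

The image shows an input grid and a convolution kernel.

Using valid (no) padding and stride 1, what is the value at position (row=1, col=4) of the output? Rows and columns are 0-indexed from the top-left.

-9

The receptive field on the input at this output position is [0 2 4 / 2 0 4 / 4 2 3]. Elementwise product with the kernel and sum: 0·-1 + 4·1 + 2·-1 + 0·1 + 4·-2 + 3·-1.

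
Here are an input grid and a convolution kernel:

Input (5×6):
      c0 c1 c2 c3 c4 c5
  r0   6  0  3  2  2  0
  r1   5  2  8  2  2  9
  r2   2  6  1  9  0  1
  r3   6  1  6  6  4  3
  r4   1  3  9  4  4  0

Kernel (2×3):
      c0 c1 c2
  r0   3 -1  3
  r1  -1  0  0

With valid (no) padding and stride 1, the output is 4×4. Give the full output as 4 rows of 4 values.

22 1 5 2
35 -2 27 22
-3 43 -12 24
34 12 15 19

Output[0,0]: The receptive field on the input at this output position is [6 0 3 / 5 2 8]. Elementwise product with the kernel and sum: 6·3 + 0·-1 + 3·3 + 5·-1.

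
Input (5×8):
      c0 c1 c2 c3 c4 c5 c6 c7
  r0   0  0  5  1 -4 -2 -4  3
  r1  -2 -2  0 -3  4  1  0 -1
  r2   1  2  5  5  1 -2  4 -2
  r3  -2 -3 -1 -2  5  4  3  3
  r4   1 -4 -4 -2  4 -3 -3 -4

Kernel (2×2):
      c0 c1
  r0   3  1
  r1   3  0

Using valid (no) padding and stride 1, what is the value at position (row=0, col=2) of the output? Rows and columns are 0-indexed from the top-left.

16

The receptive field on the input at this output position is [5 1 / 0 -3]. Elementwise product with the kernel and sum: 5·3 + 1·1 + 0·3.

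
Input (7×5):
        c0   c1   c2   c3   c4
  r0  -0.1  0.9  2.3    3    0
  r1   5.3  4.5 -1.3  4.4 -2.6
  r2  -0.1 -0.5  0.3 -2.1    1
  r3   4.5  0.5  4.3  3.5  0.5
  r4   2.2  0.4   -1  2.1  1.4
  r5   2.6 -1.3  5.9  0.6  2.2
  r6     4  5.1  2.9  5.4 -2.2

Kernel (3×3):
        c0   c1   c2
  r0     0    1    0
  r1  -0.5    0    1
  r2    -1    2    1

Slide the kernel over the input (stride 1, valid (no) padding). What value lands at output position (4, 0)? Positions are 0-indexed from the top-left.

14.1

The receptive field on the input at this output position is [2.2 0.4 -1 / 2.6 -1.3 5.9 / 4 5.1 2.9]. Elementwise product with the kernel and sum: 0.4·1 + 2.6·-0.5 + 5.9·1 + 4·-1 + 5.1·2 + 2.9·1.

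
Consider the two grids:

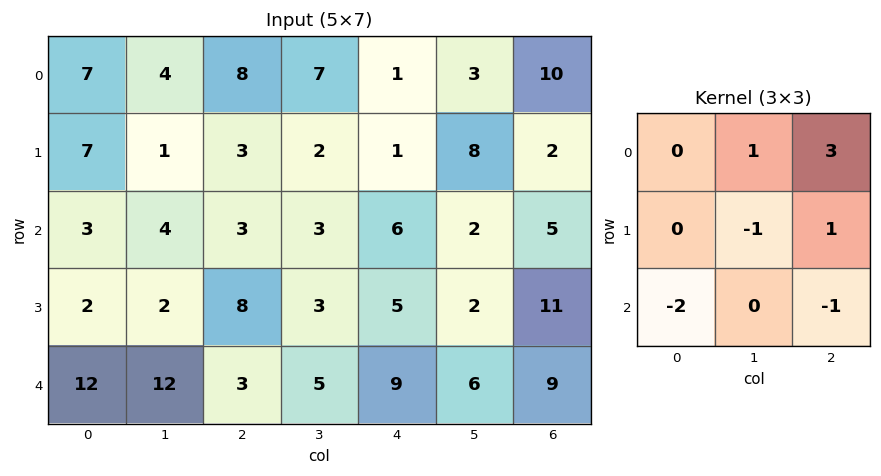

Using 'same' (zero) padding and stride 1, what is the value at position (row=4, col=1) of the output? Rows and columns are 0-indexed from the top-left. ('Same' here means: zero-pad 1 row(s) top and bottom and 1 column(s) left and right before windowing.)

The receptive field on the zero-padded input at this output position is [2 2 8 / 12 12 3 / 0 0 0]. Elementwise product with the kernel and sum: 2·1 + 8·3 + 12·-1 + 3·1 + 0·-2 + 0·-1.

17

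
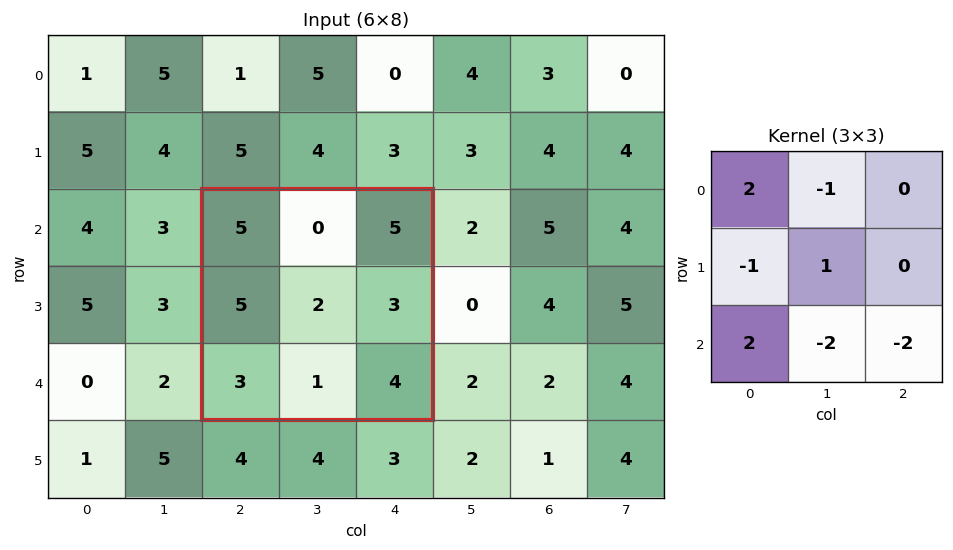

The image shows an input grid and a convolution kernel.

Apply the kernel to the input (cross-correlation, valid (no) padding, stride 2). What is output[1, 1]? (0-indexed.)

The receptive field on the input at this output position is [5 0 5 / 5 2 3 / 3 1 4]. Elementwise product with the kernel and sum: 5·2 + 0·-1 + 5·-1 + 2·1 + 3·2 + 1·-2 + 4·-2.

3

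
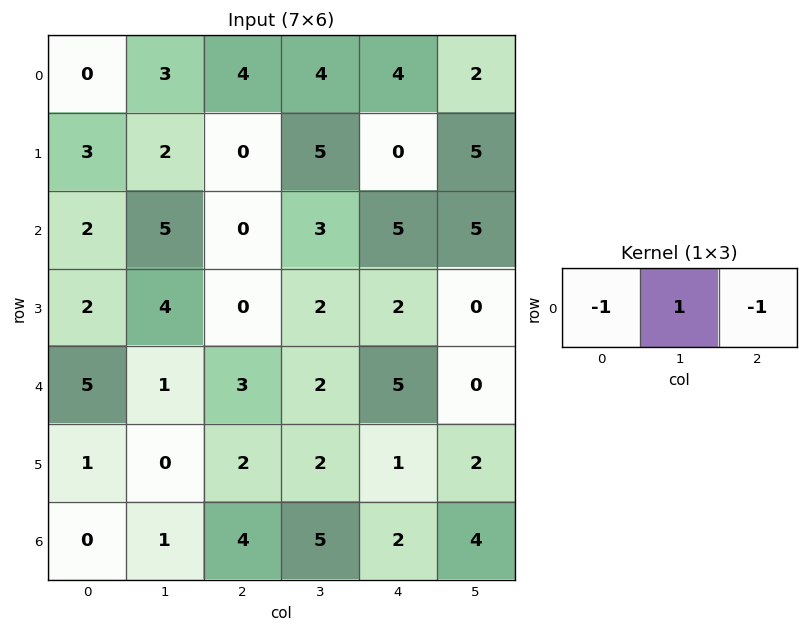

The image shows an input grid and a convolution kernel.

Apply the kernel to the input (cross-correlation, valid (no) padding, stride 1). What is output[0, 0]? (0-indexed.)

The receptive field on the input at this output position is [0 3 4]. Elementwise product with the kernel and sum: 0·-1 + 3·1 + 4·-1.

-1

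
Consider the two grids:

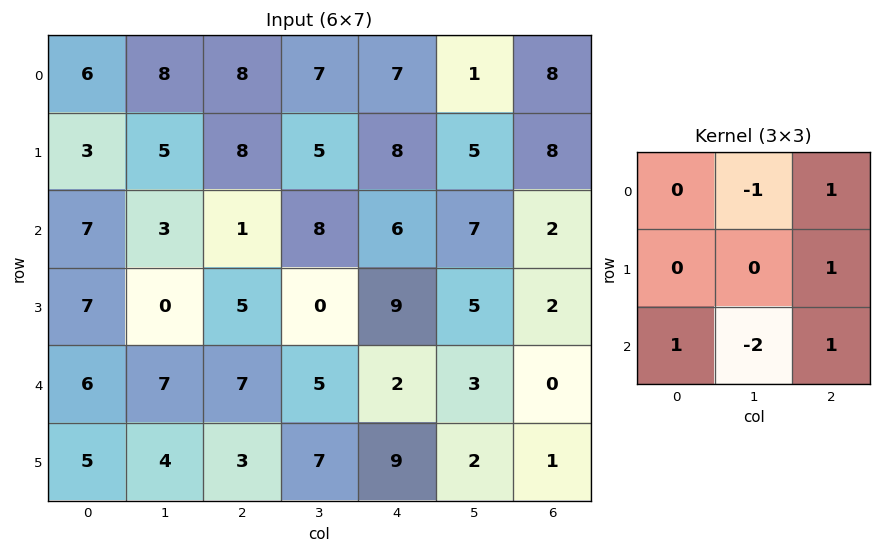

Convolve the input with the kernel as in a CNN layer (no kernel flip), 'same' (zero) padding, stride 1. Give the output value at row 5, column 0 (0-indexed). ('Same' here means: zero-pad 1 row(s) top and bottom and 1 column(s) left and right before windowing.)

5

The receptive field on the zero-padded input at this output position is [0 6 7 / 0 5 4 / 0 0 0]. Elementwise product with the kernel and sum: 6·-1 + 7·1 + 4·1 + 0·1 + 0·-2 + 0·1.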